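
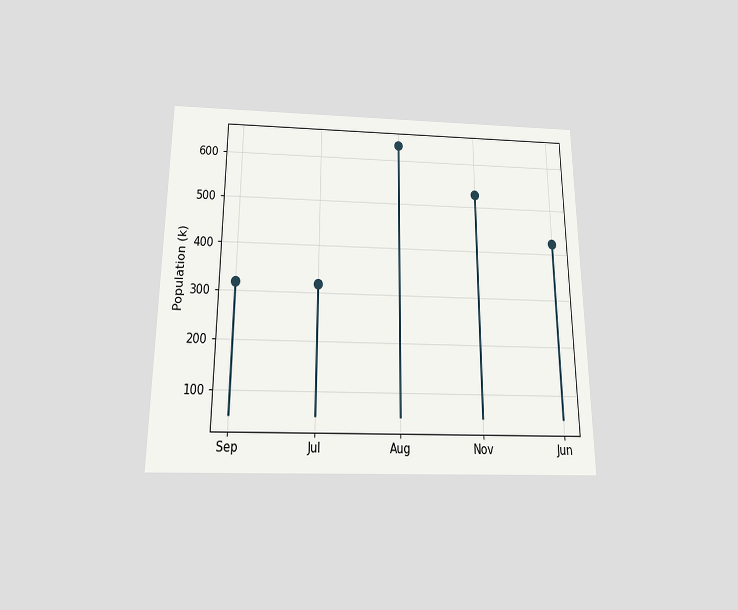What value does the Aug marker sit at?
The chart is viewed slightly from below. The Aug marker sits at 636k.

636k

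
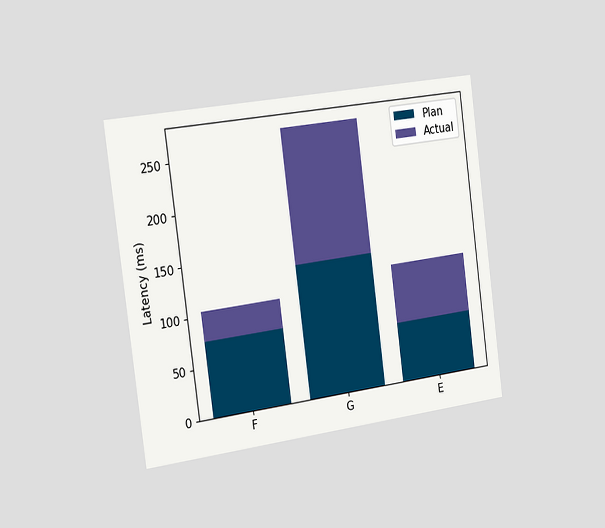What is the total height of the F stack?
105ms

The chart is tilted about 7° counter-clockwise and viewed slightly from the left. The F stack's top reaches 105ms on the y-axis.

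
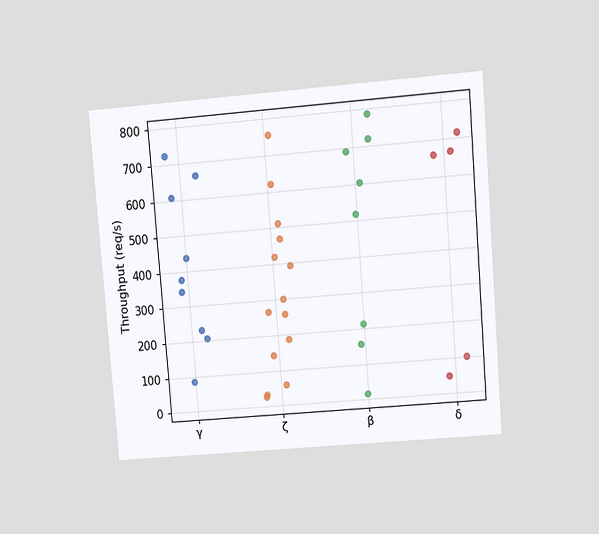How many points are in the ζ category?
14

The chart is tilted about 5° counter-clockwise and viewed at a slight angle. Counting the markers in the ζ column gives 14.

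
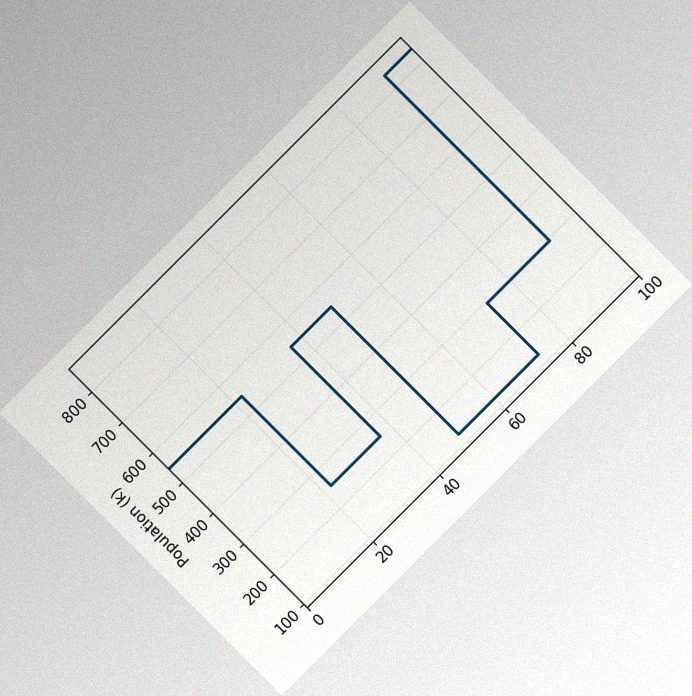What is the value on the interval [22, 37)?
252k

The chart is tilted about 45° counter-clockwise, with some photo noise. On [22, 37) the step sits at 252k.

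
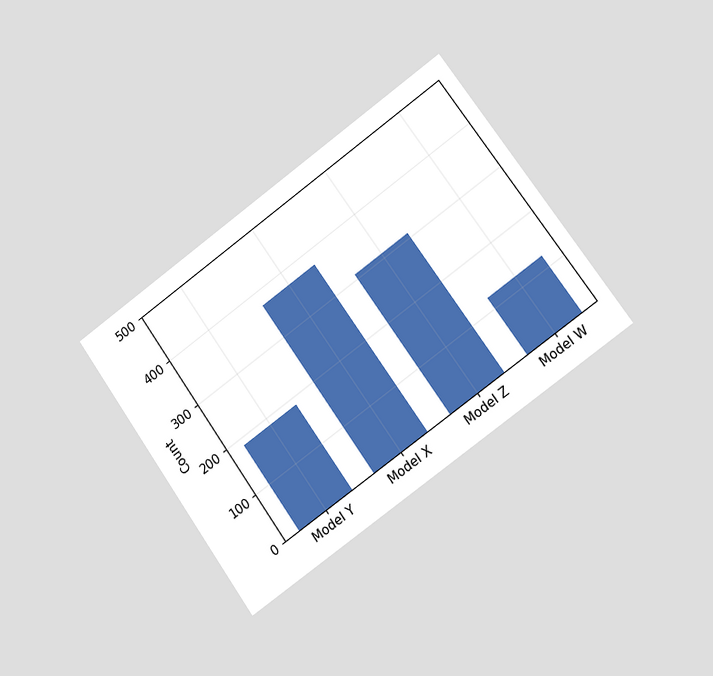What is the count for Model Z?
The chart is tilted about 35° counter-clockwise and viewed slightly from the right. Reading along the chart's y-axis, the Model Z bar reaches 310.

310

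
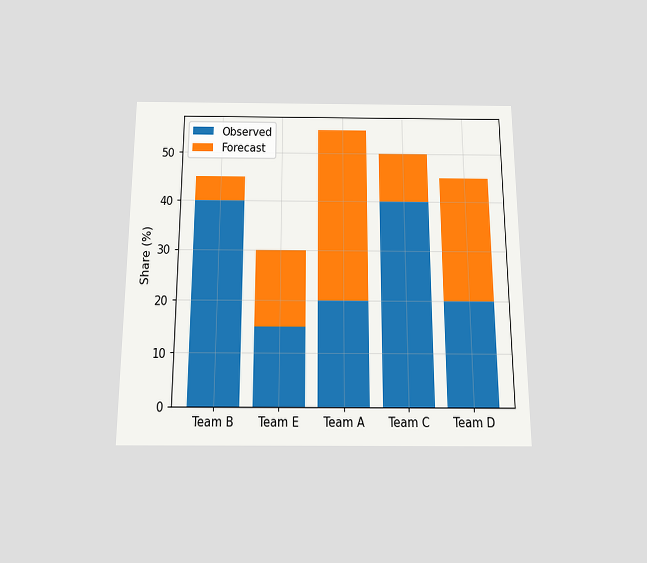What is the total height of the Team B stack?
The chart is viewed slightly from below. The Team B stack's top reaches 45% on the y-axis.

45%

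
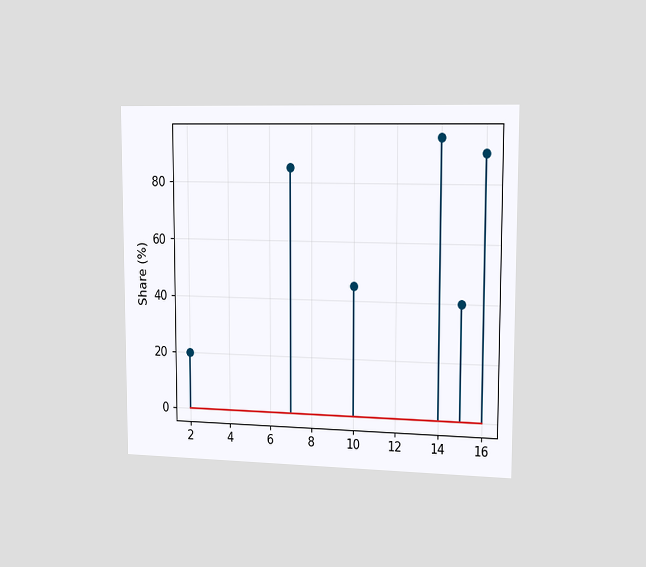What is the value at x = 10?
The chart is viewed slightly from the right. The stem at x=10 reaches 45%.

45%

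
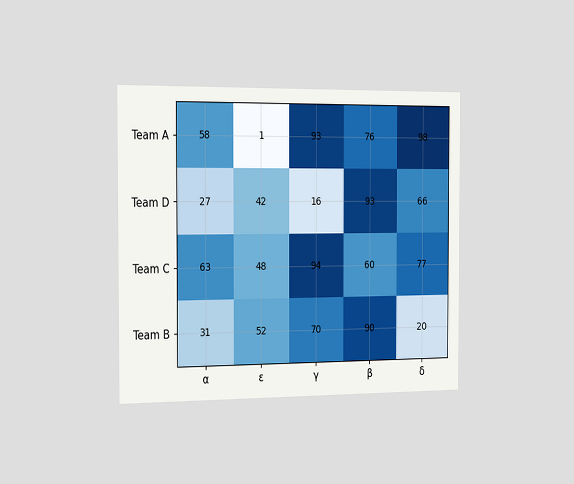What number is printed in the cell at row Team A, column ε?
The chart is viewed slightly from the left. The (Team A, ε) cell reads 1.

1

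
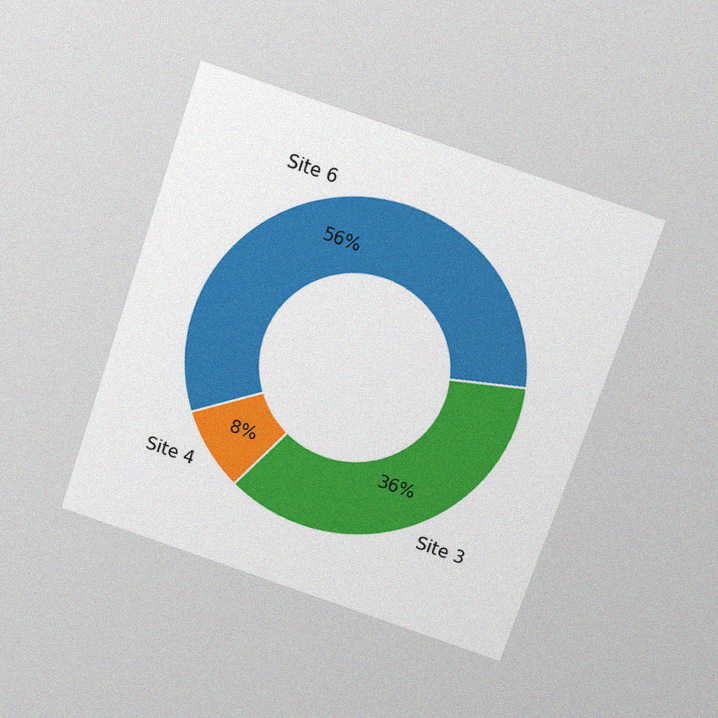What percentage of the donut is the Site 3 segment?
36%

The chart is tilted about 19° clockwise and viewed slightly from above, with some photo noise. The Site 3 segment takes up 36% of the ring.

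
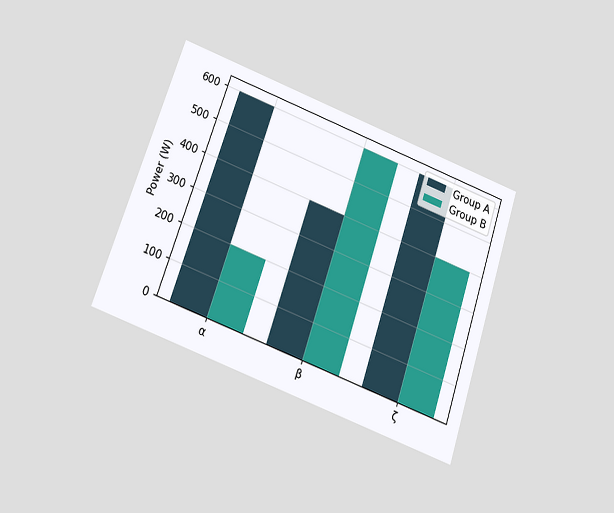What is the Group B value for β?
The chart is tilted about 19° clockwise and viewed slightly from below. The Group B bar at β reaches 600W on the y-axis.

600W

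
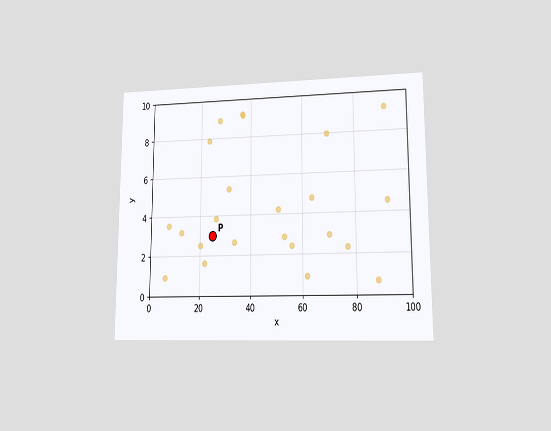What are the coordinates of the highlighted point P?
(25, 3)

The chart is viewed at a slight angle. Following the gridlines from P to each axis, P sits at (25, 3).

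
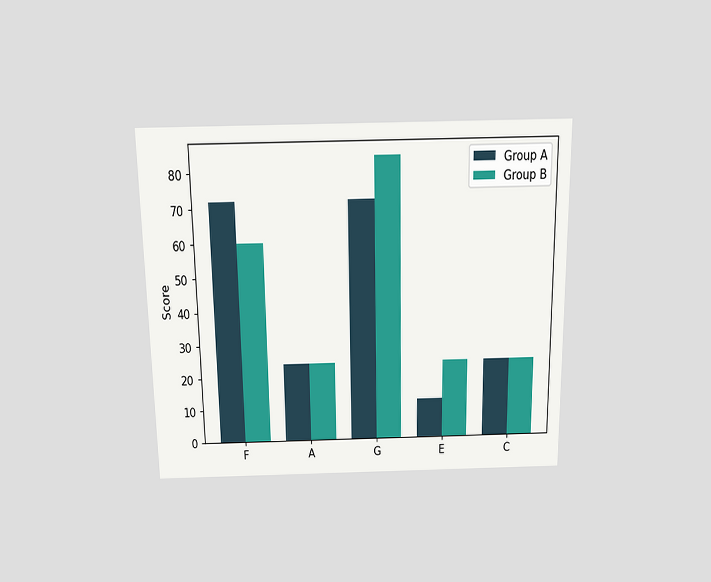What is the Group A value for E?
The chart is viewed slightly from above. The Group A bar at E reaches 12 on the y-axis.

12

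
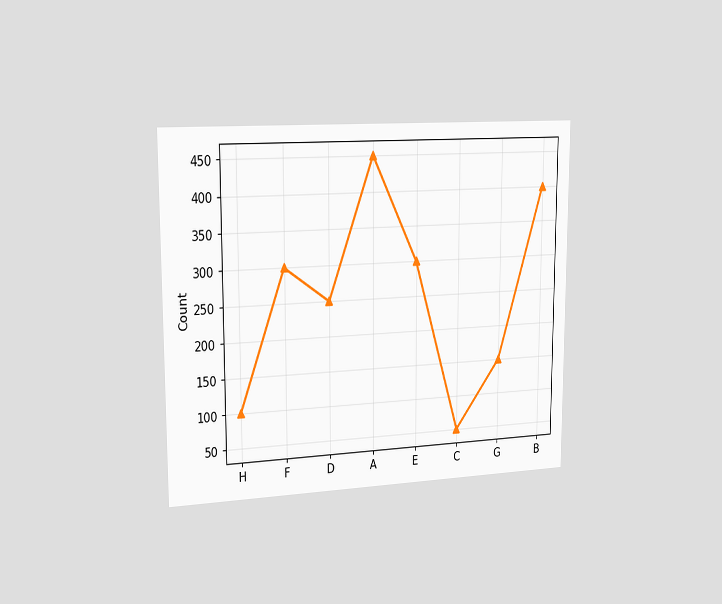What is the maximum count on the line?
The chart is viewed slightly from the left. The highest point is at A, and reading across to the y-axis gives 450.

450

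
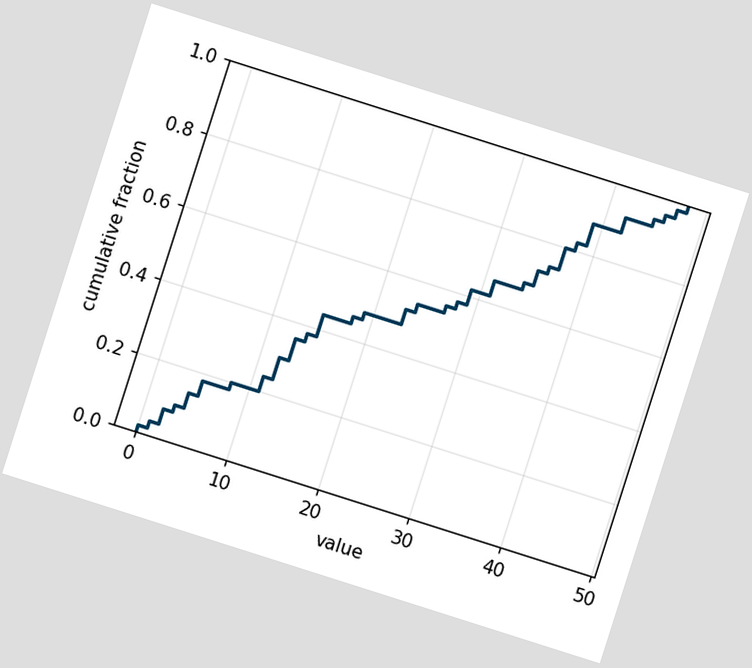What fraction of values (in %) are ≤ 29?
62%

The chart is tilted about 18° clockwise. At x=29 the ECDF step is at 62%.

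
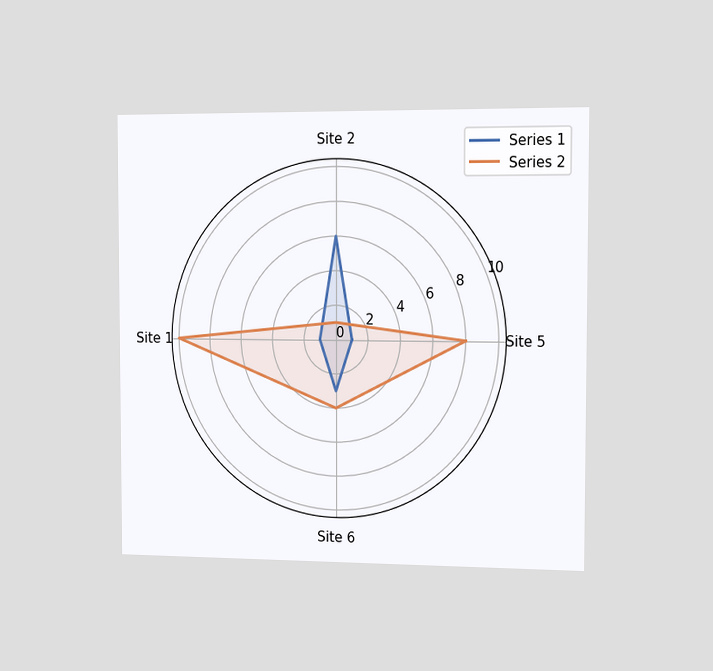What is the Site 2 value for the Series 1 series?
The chart is viewed slightly from the right. On the Site 2 axis, Series 1 reaches 6.

6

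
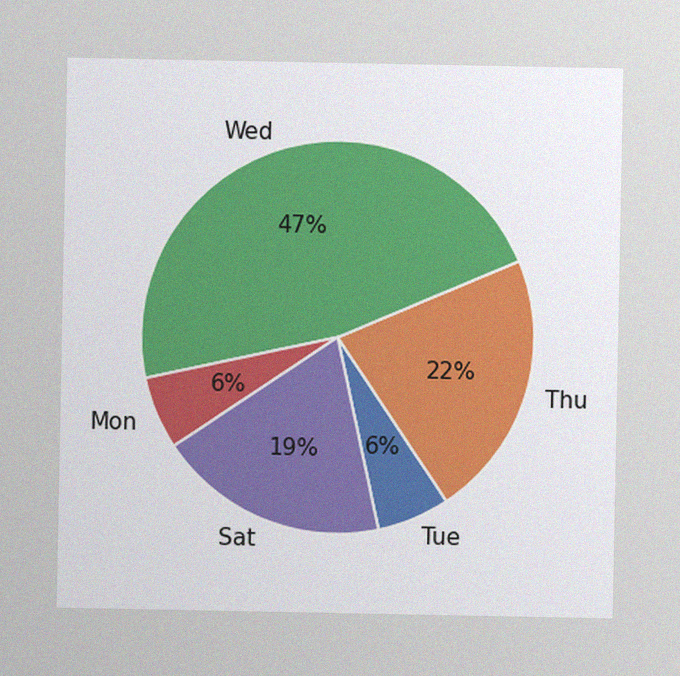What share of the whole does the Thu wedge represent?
22%

The image has some photo noise and uneven lighting. The Thu slice takes up 22% of the pie.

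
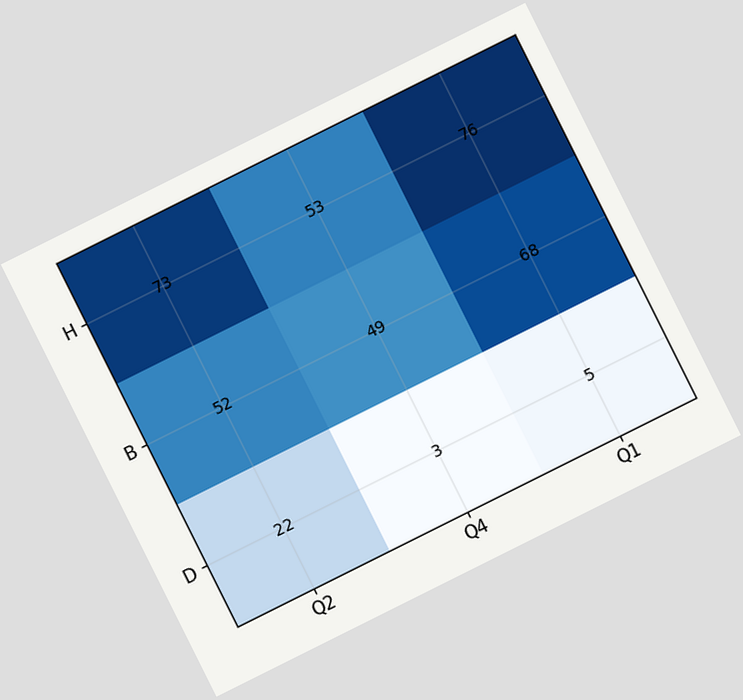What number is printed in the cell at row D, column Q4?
3

The chart is tilted about 27° counter-clockwise. The (D, Q4) cell reads 3.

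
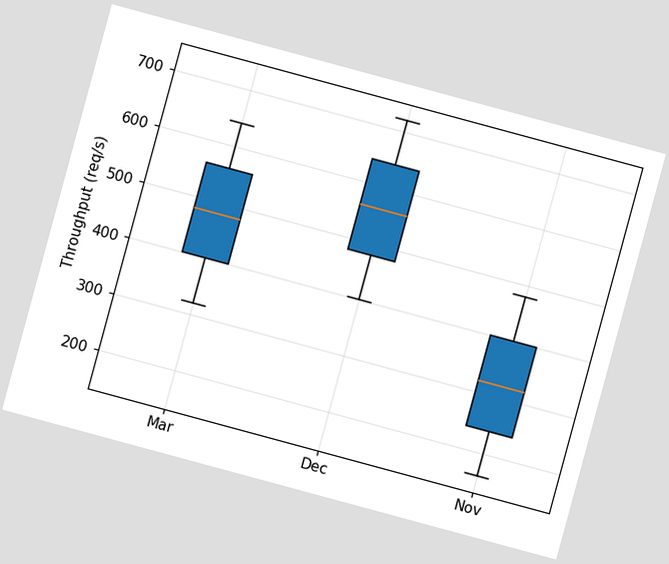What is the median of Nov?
The chart is tilted about 15° clockwise. The median line in the Nov box sits at 320req/s.

320req/s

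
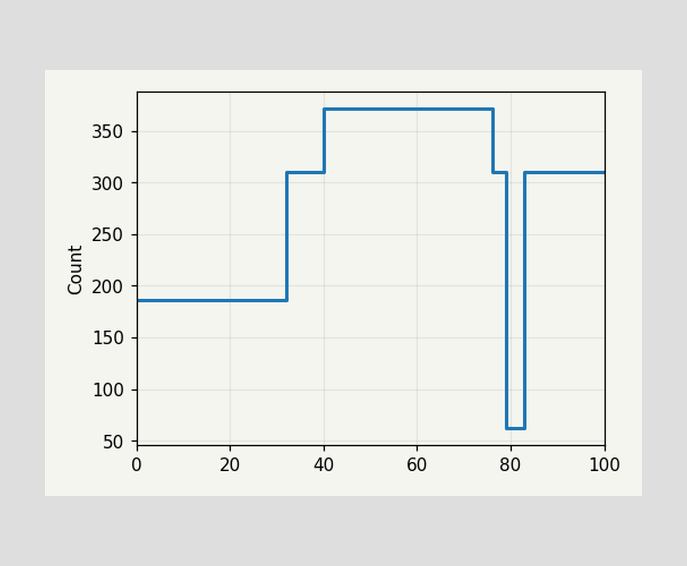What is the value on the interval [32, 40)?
On [32, 40) the step sits at 310.

310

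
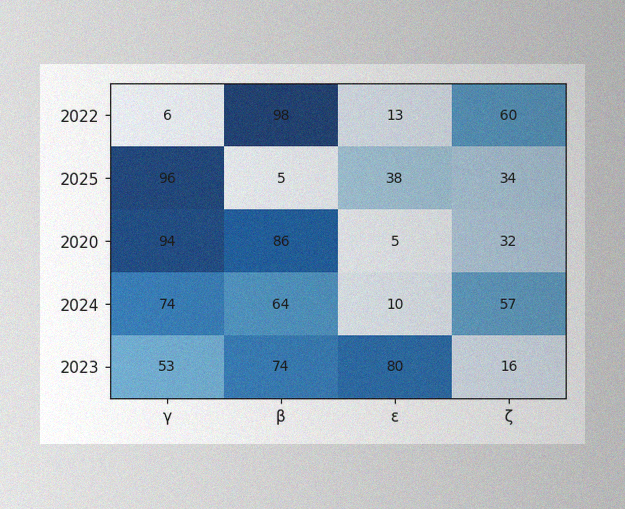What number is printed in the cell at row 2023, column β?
74

The image has some photo noise and uneven lighting. The (2023, β) cell reads 74.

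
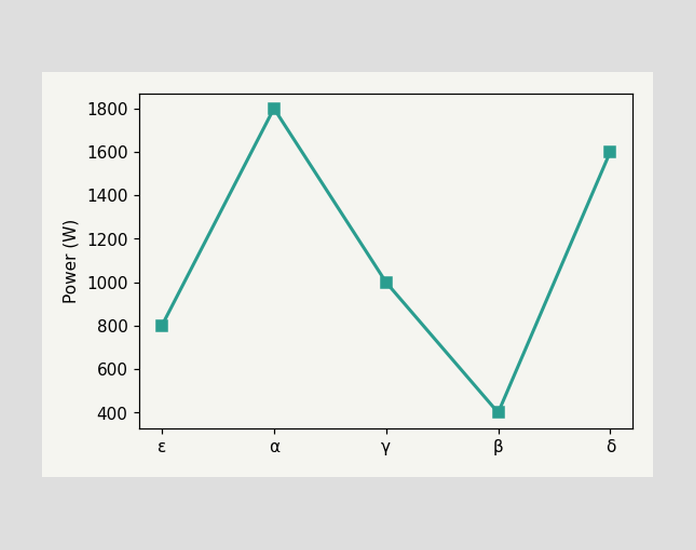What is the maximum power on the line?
1800W

The highest point is at α, and reading across to the y-axis gives 1800W.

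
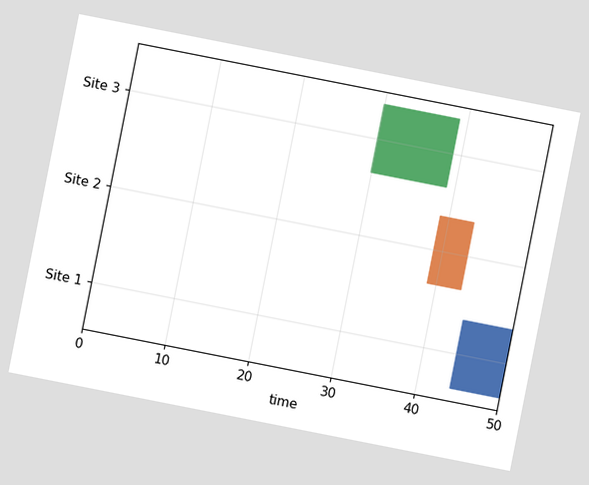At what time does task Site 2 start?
The chart is tilted about 11° clockwise. The Site 2 bar begins at t=39.

39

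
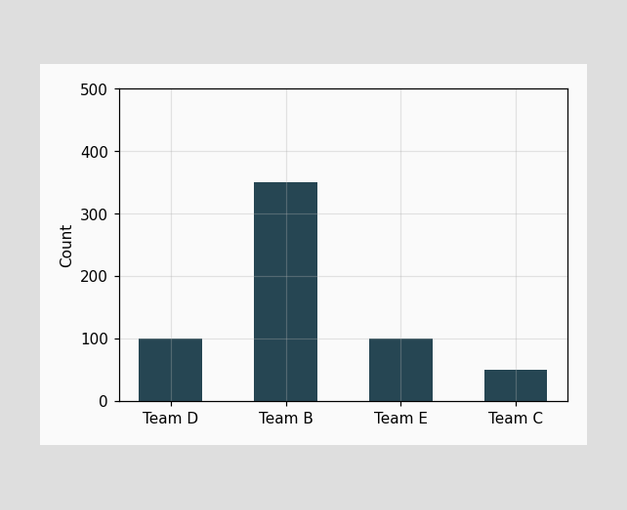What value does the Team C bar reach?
50

Reading along the chart's y-axis, the Team C bar reaches 50.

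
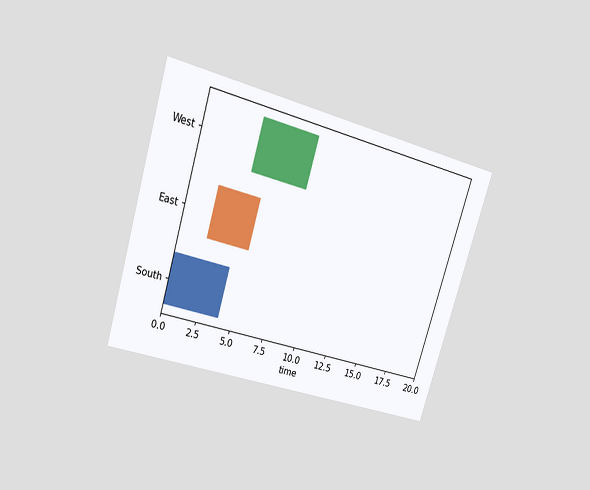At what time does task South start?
0

The chart is tilted about 17° clockwise and viewed at a slight angle. The South bar begins at t=0.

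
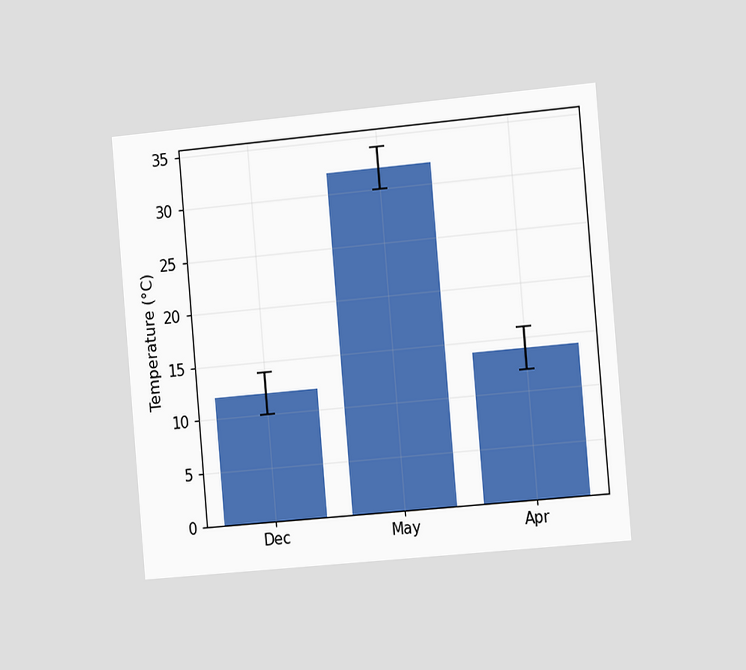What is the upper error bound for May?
34°C

The chart is tilted about 5° counter-clockwise and viewed slightly from the right. The May bar's upper whisker reaches 34°C.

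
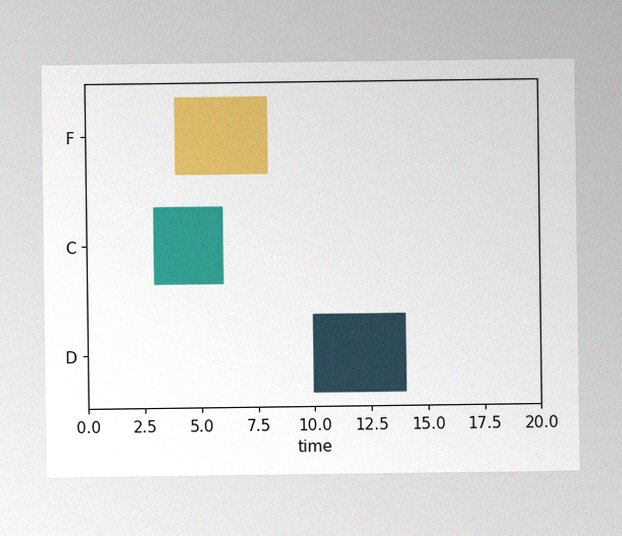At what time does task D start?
The image has some photo noise and uneven lighting. The D bar begins at t=10.

10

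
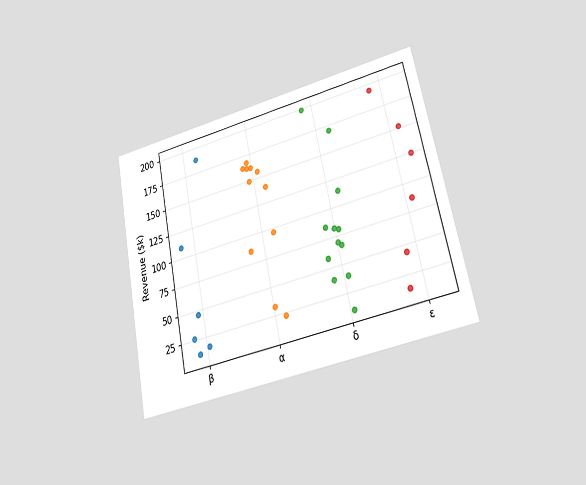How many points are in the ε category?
6

The chart is tilted about 12° counter-clockwise and viewed at a slight angle. Counting the markers in the ε column gives 6.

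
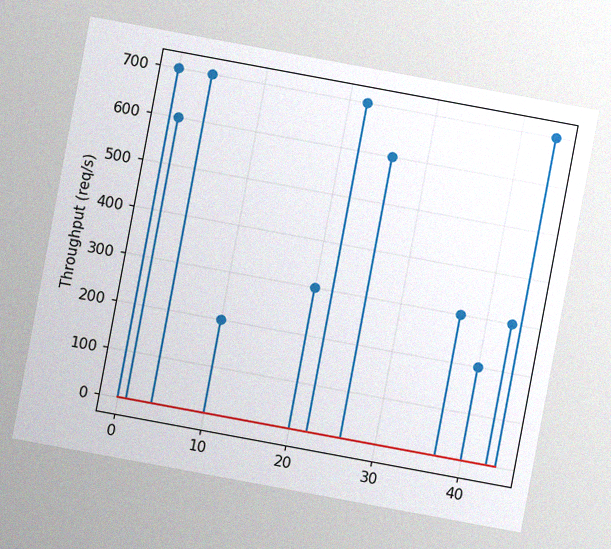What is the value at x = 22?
700req/s

The chart is tilted about 11° clockwise, with some photo noise. The stem at x=22 reaches 700req/s.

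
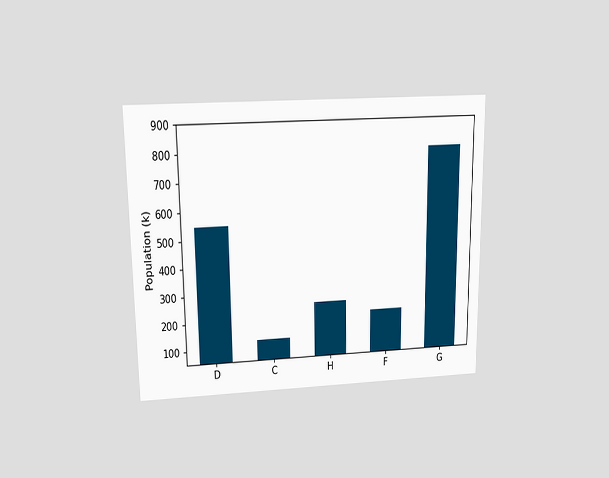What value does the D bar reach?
The chart is viewed slightly from above. Reading along the chart's y-axis, the D bar reaches 546k.

546k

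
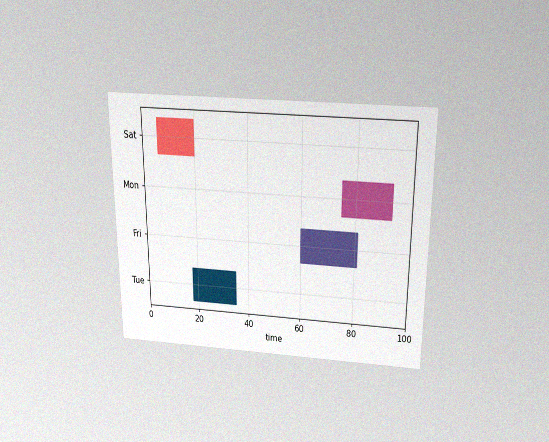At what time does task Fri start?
60

The chart is viewed slightly from above, with some photo noise. The Fri bar begins at t=60.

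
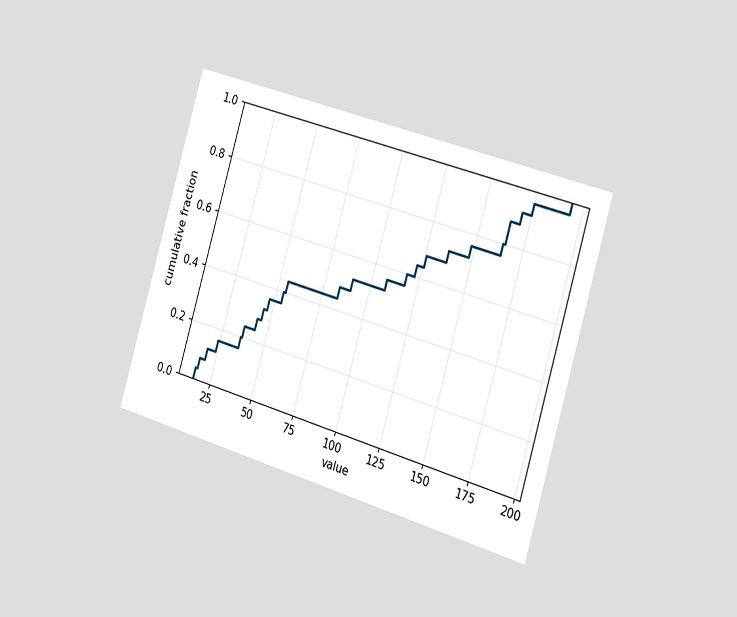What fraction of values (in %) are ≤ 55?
44%

The chart is tilted about 17° clockwise and viewed slightly from the right. At x=55 the ECDF step is at 44%.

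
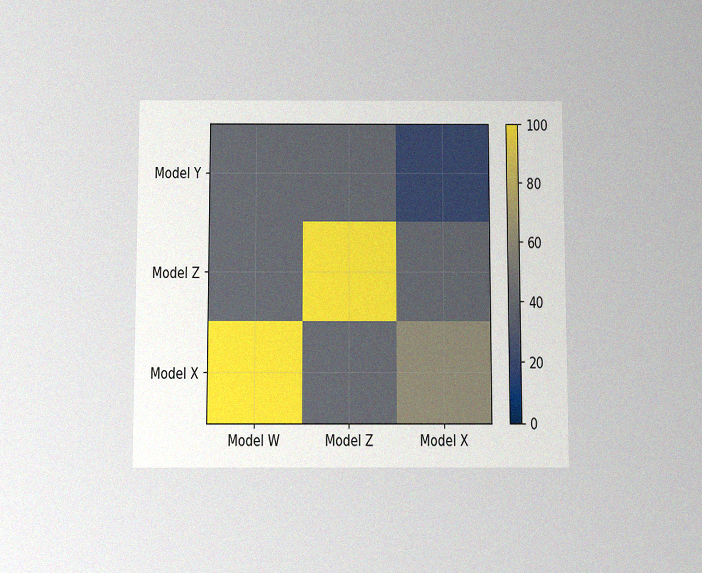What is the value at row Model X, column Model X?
The chart is viewed slightly from below, with some photo noise. Matching cell (Model X, Model X) against the colorbar gives 60.

60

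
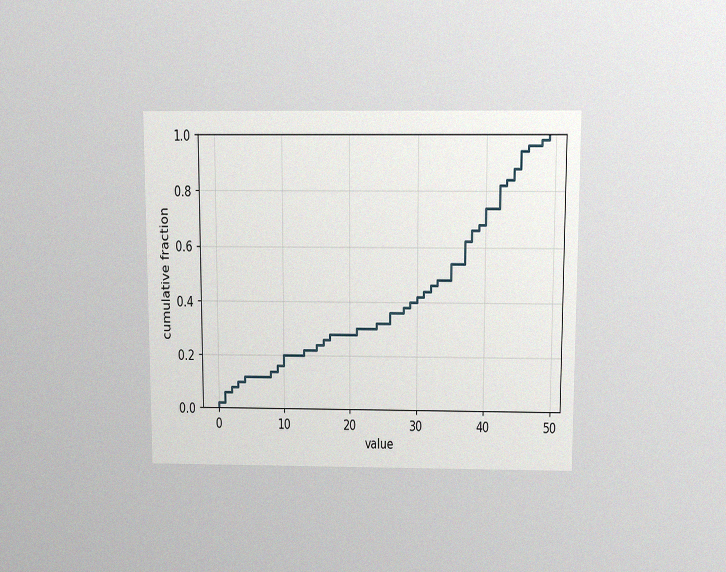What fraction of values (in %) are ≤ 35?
The chart is viewed slightly from above, with some photo noise. At x=35 the ECDF step is at 54%.

54%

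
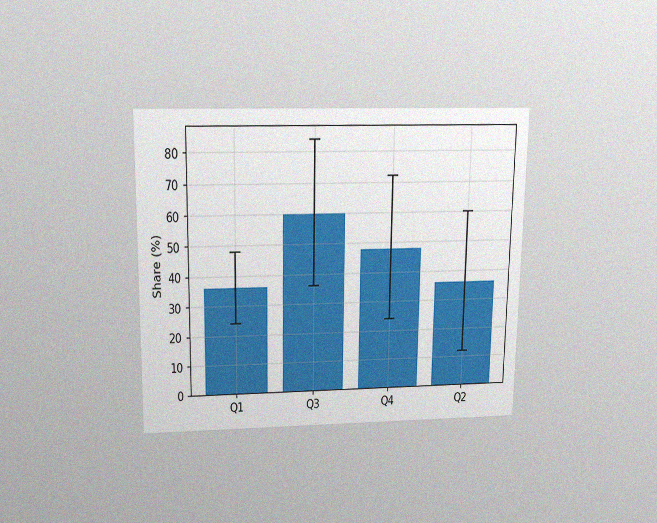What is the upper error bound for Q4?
72%

The chart is viewed slightly from above, with some photo noise. The Q4 bar's upper whisker reaches 72%.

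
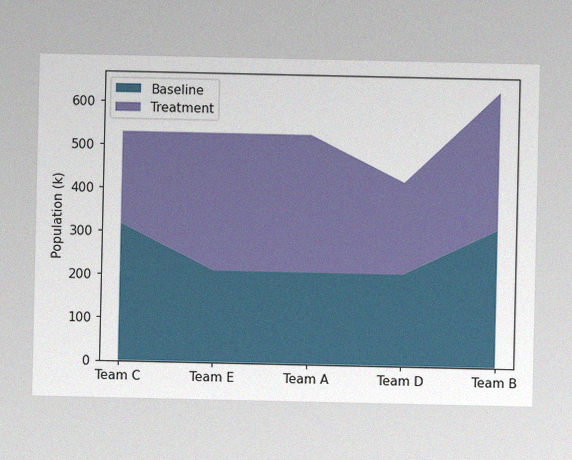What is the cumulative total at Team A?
530k

The image has some photo noise and uneven lighting. The stacked total at Team A reaches 530k.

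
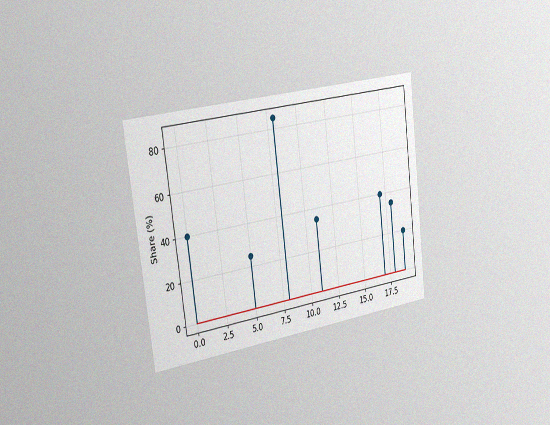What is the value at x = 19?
20%

The chart is tilted about 7° counter-clockwise and viewed slightly from the left, with some photo noise. The stem at x=19 reaches 20%.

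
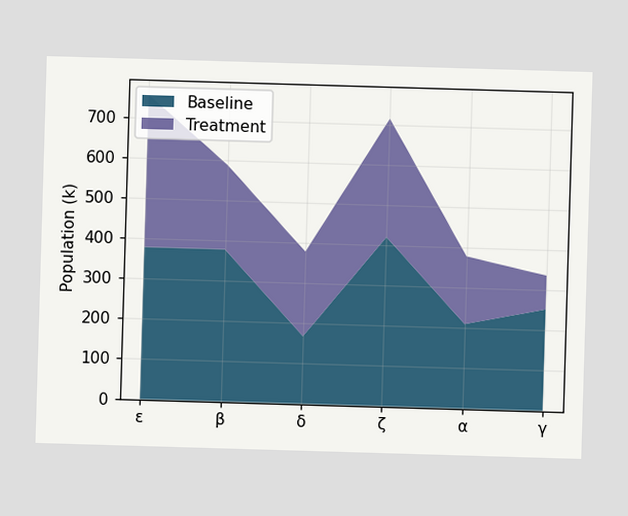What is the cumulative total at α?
The stacked total at α reaches 378k.

378k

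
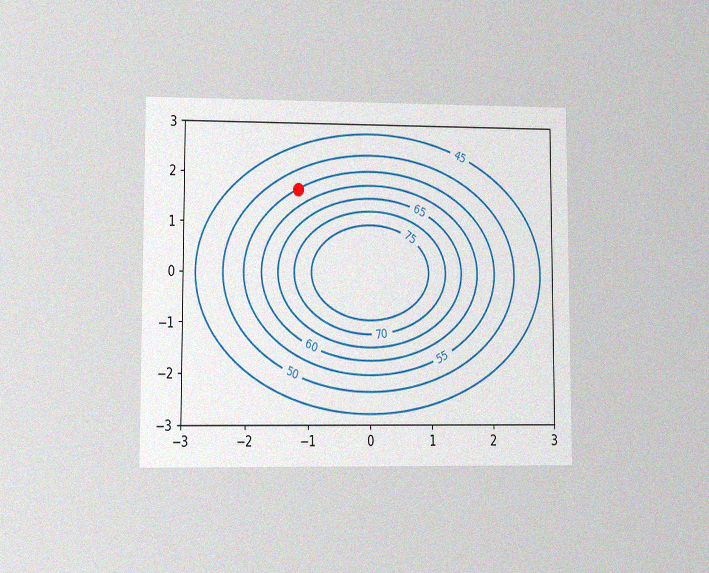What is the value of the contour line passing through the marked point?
The chart is viewed at a slight angle, with some photo noise. The marked point sits on the contour labelled 55.

55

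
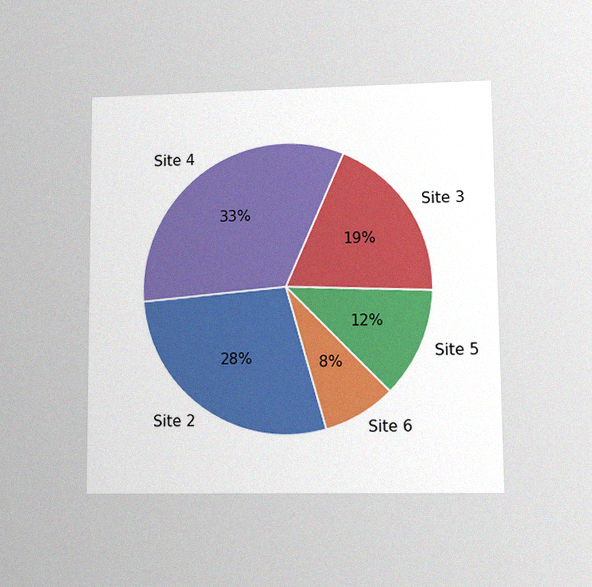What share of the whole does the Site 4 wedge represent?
The chart is viewed at a slight angle, with some photo noise. The Site 4 slice takes up 33% of the pie.

33%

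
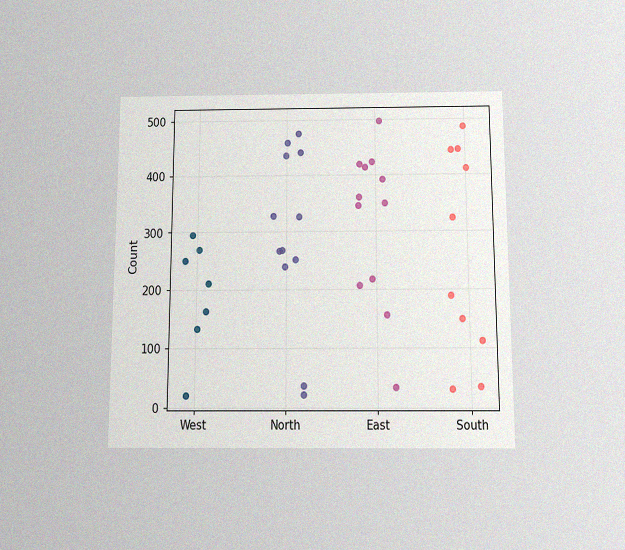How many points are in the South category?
10

The chart is viewed slightly from below, with some photo noise. Counting the markers in the South column gives 10.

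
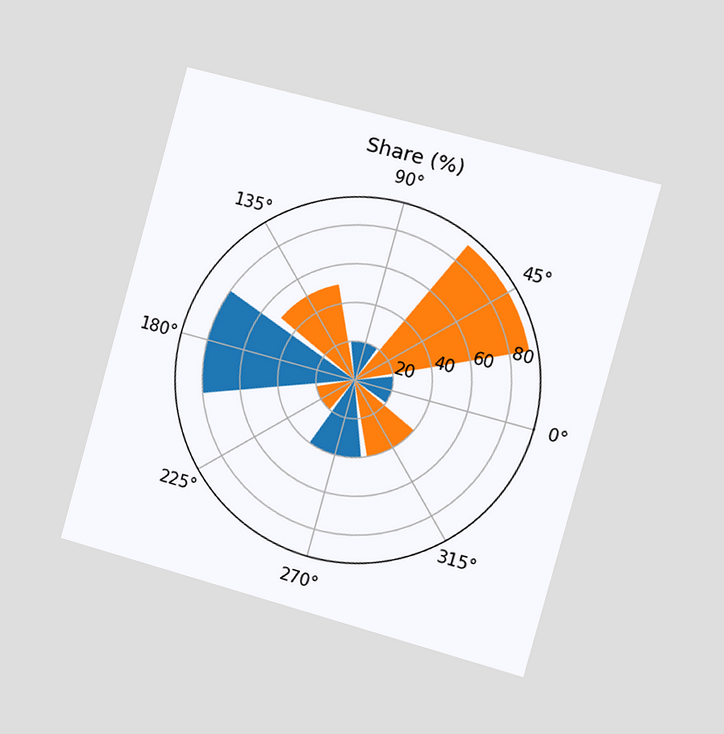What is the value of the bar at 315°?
The chart is tilted about 15° clockwise and viewed slightly from the right. The bar at 315° reaches 40% on the radial axis.

40%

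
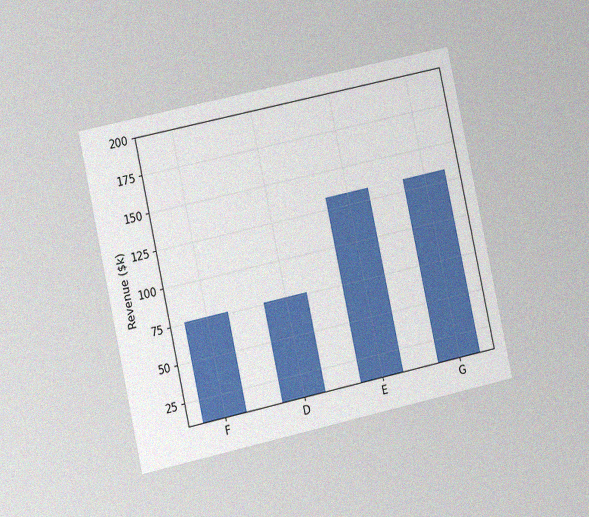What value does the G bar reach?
$133k

The chart is tilted about 12° counter-clockwise and viewed slightly from the left, with some photo noise. Reading along the chart's y-axis, the G bar reaches $133k.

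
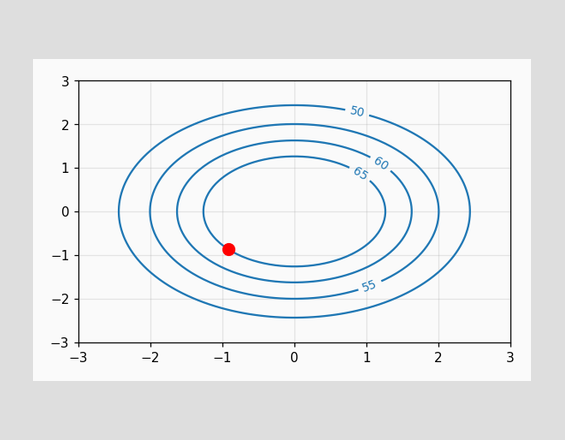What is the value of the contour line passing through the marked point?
The marked point sits on the contour labelled 65.

65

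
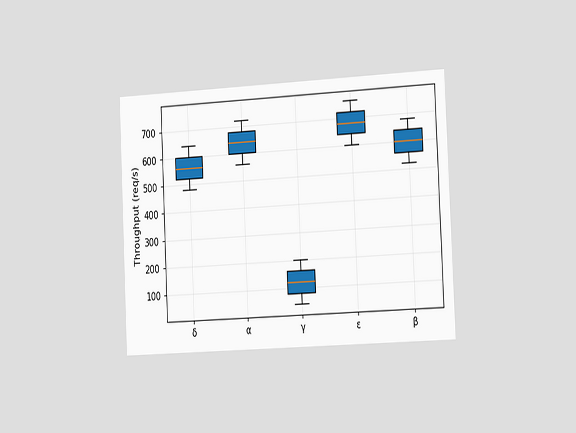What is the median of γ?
120req/s

The chart is tilted about 3° counter-clockwise and viewed slightly from the right. The median line in the γ box sits at 120req/s.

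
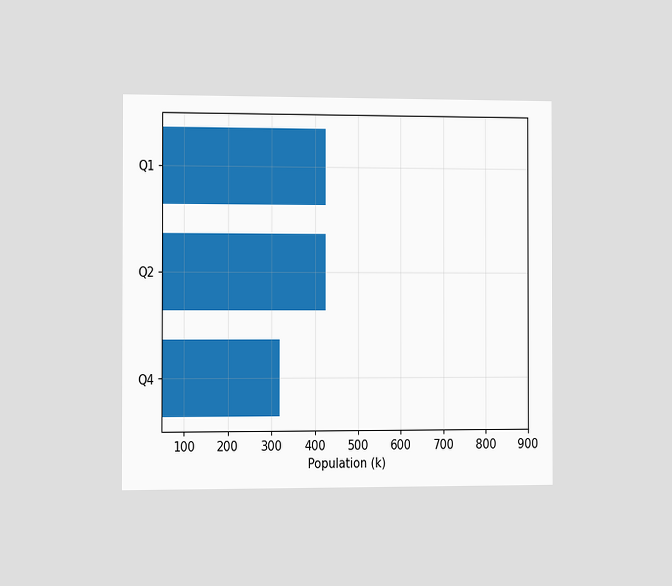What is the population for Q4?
The chart is viewed slightly from the left. Reading along the chart's x-axis, the Q4 bar reaches 318k.

318k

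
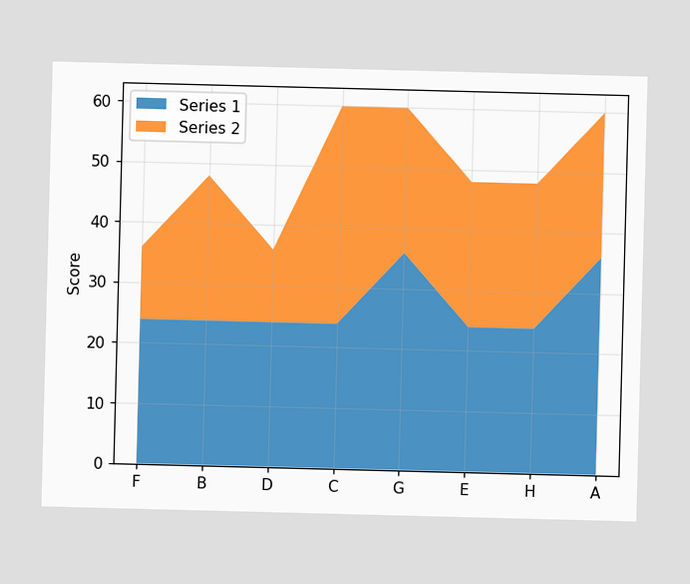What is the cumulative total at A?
The stacked total at A reaches 60.

60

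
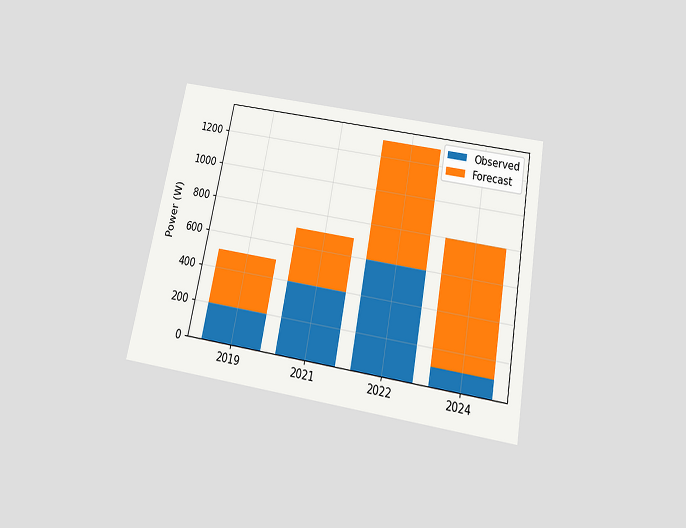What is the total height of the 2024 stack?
The chart is tilted about 11° clockwise and viewed slightly from below. The 2024 stack's top reaches 800W on the y-axis.

800W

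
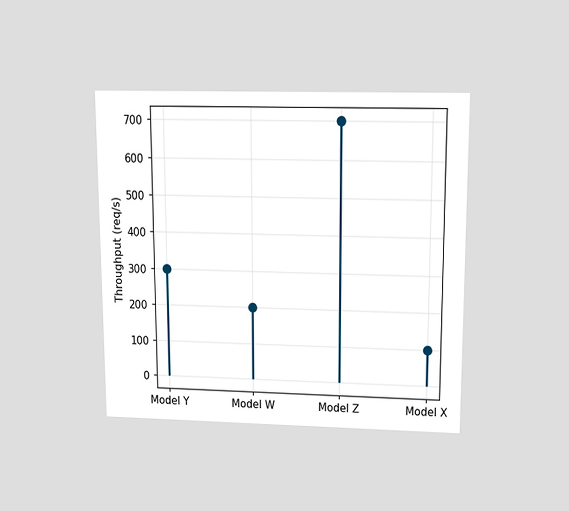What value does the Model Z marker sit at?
The chart is viewed slightly from above. The Model Z marker sits at 700req/s.

700req/s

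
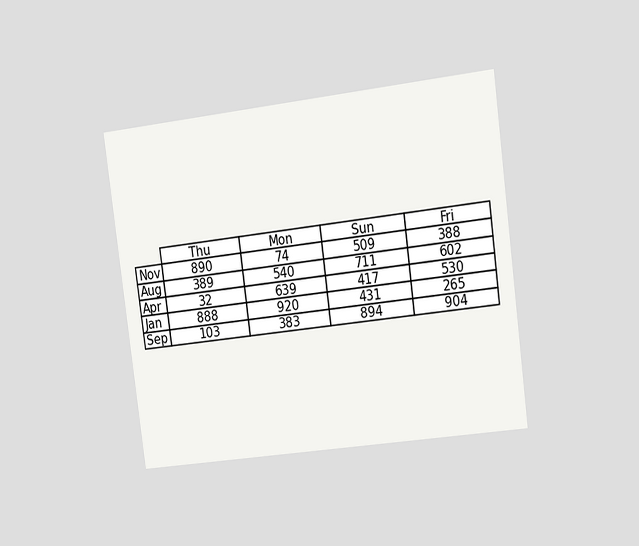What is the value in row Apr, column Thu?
32

The chart is tilted about 7° counter-clockwise and viewed slightly from the right. The (Apr, Thu) cell reads 32.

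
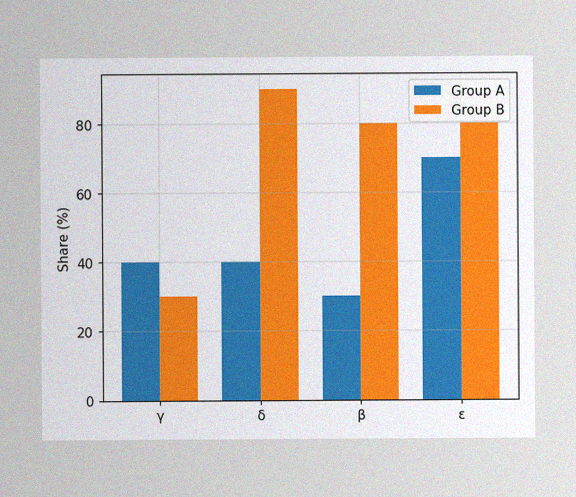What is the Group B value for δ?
The image has some photo noise and uneven lighting. The Group B bar at δ reaches 90% on the y-axis.

90%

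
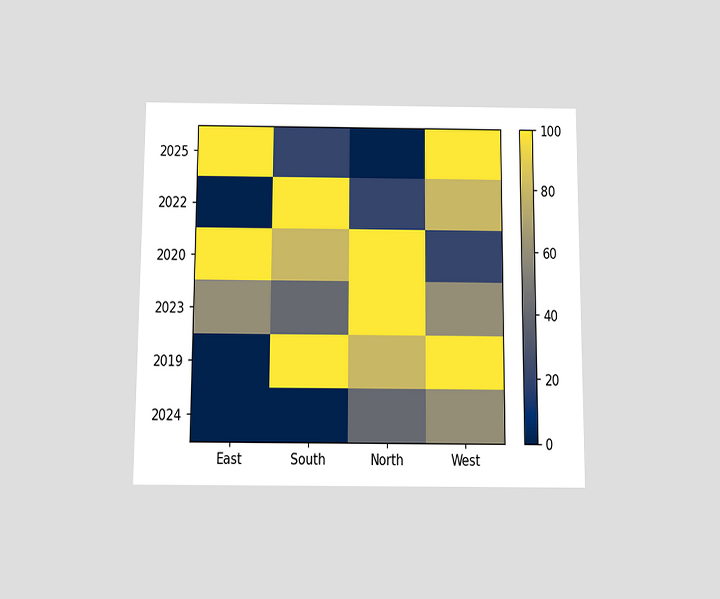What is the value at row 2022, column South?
The chart is viewed slightly from below. Matching cell (2022, South) against the colorbar gives 100.

100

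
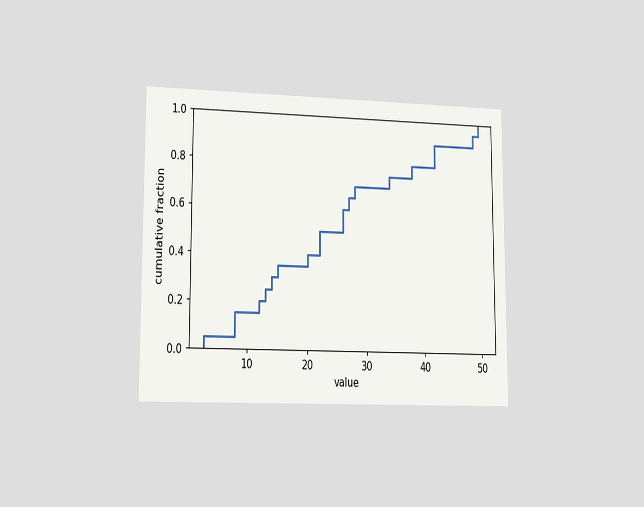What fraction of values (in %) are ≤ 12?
20%

The chart is viewed slightly from the left. At x=12 the ECDF step is at 20%.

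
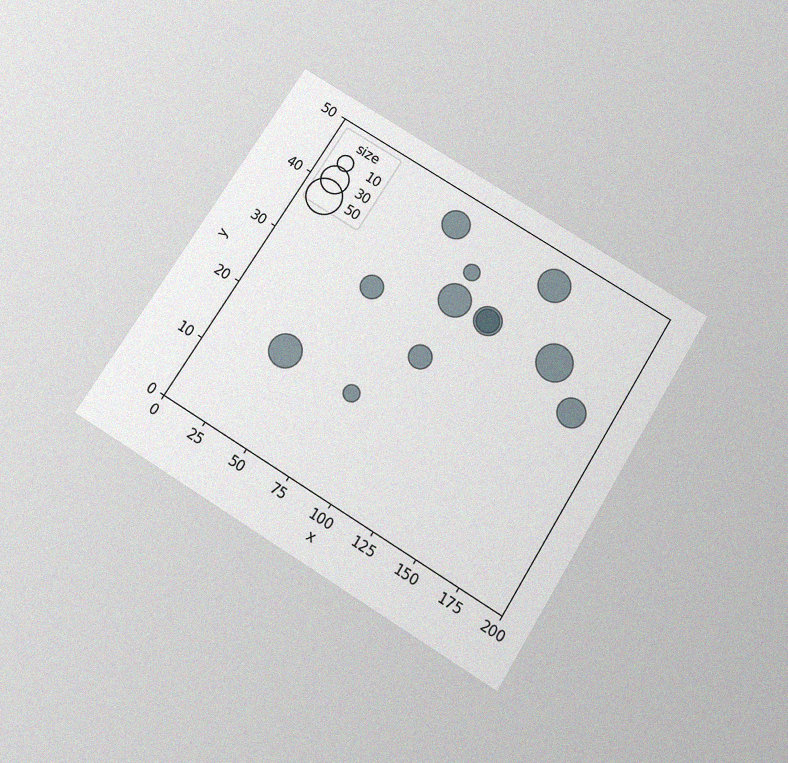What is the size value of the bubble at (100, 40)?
10

The chart is tilted about 32° clockwise and viewed slightly from below, with some photo noise. Matching the bubble at (100, 40) against the size legend gives 10.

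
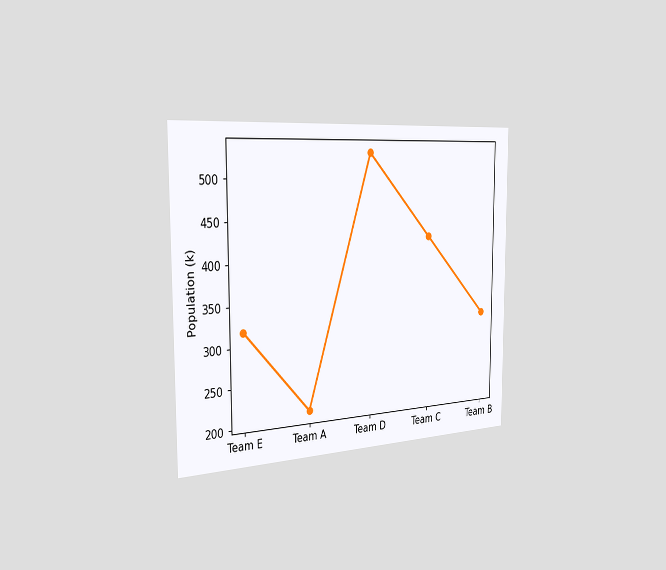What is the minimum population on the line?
212k

The chart is viewed slightly from the left. The lowest point is at Team A, and reading across to the y-axis gives 212k.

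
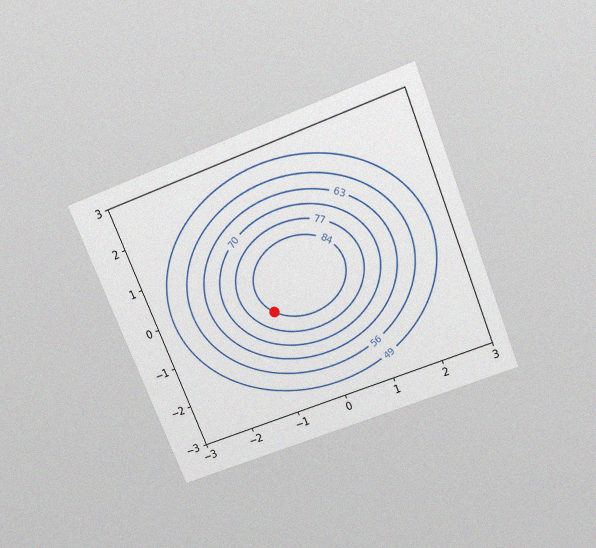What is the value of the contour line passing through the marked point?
84

The chart is tilted about 22° counter-clockwise and viewed slightly from above, with some photo noise. The marked point sits on the contour labelled 84.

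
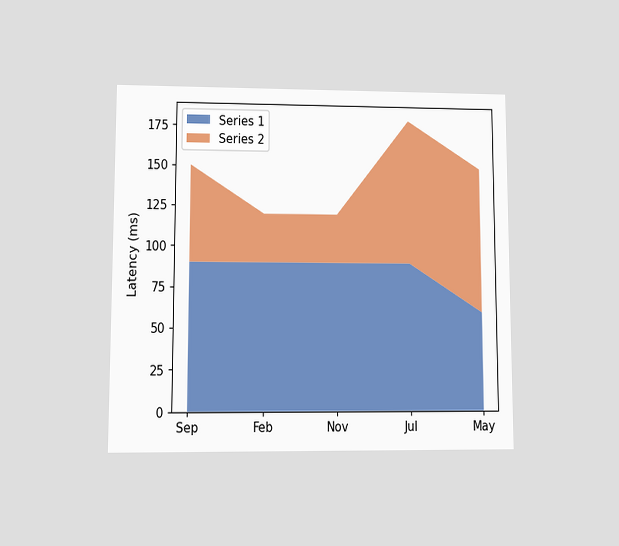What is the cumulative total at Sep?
The chart is viewed at a slight angle. The stacked total at Sep reaches 150ms.

150ms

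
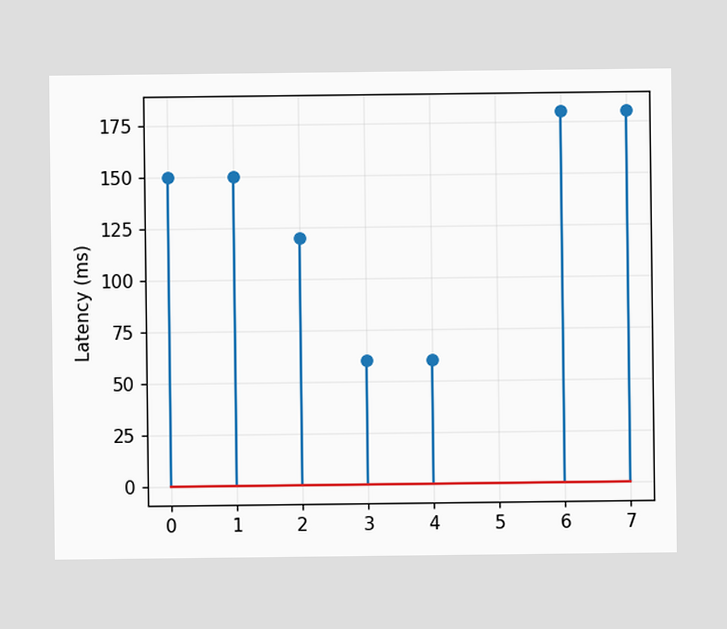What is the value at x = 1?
150ms

The stem at x=1 reaches 150ms.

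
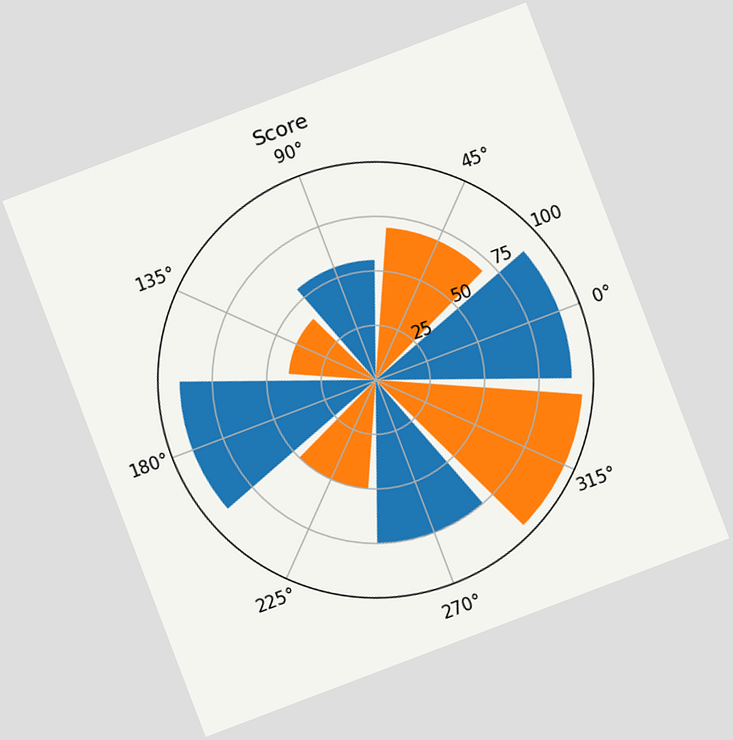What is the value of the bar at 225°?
50

The chart is tilted about 21° counter-clockwise. The bar at 225° reaches 50 on the radial axis.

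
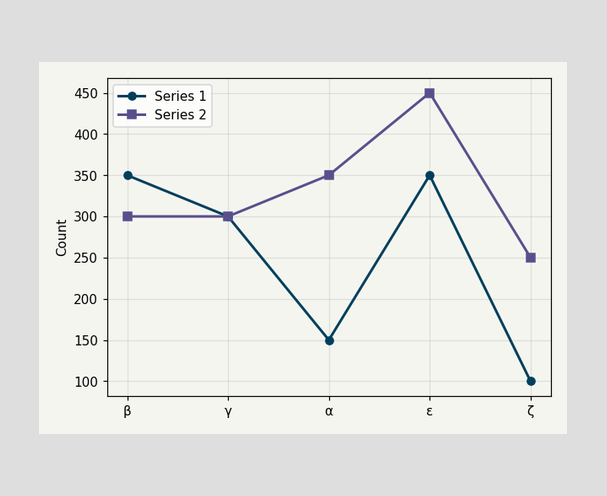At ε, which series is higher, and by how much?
Series 2, by 100

At ε, Series 2 sits above the other line by 100.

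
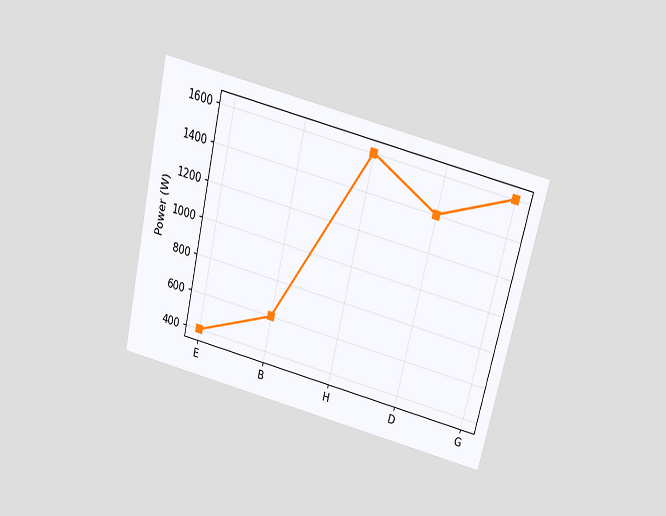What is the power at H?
1600W

The chart is tilted about 13° clockwise and viewed slightly from above. At H, the line is at 1600W.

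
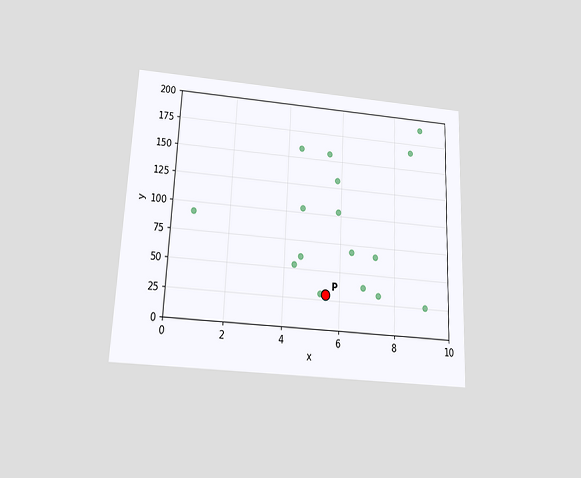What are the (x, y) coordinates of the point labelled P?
(5.5, 30)

The chart is tilted about 3° clockwise and viewed slightly from below. Following the gridlines from P to each axis, P sits at (5.5, 30).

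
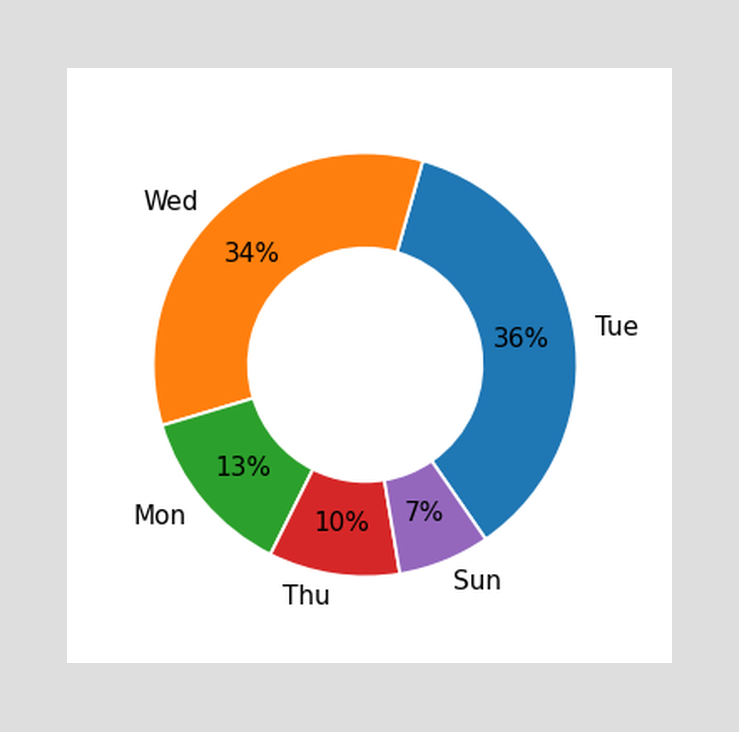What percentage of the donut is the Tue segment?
36%

The Tue segment takes up 36% of the ring.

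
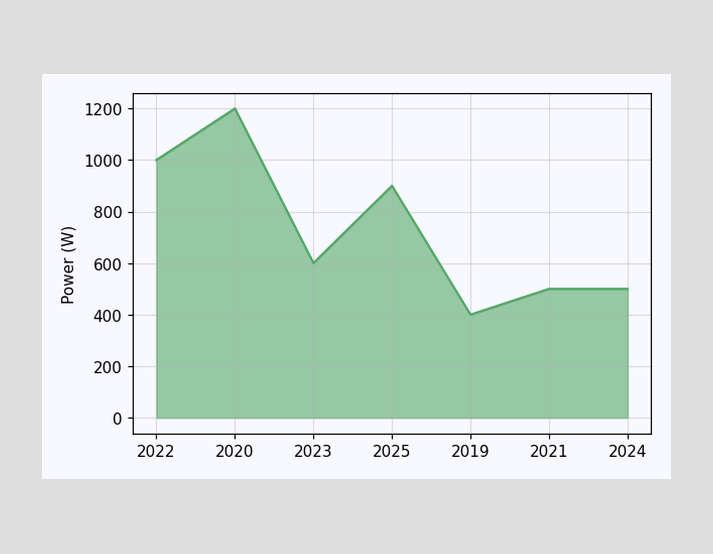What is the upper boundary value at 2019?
400W

At 2019 the upper boundary is at 400W.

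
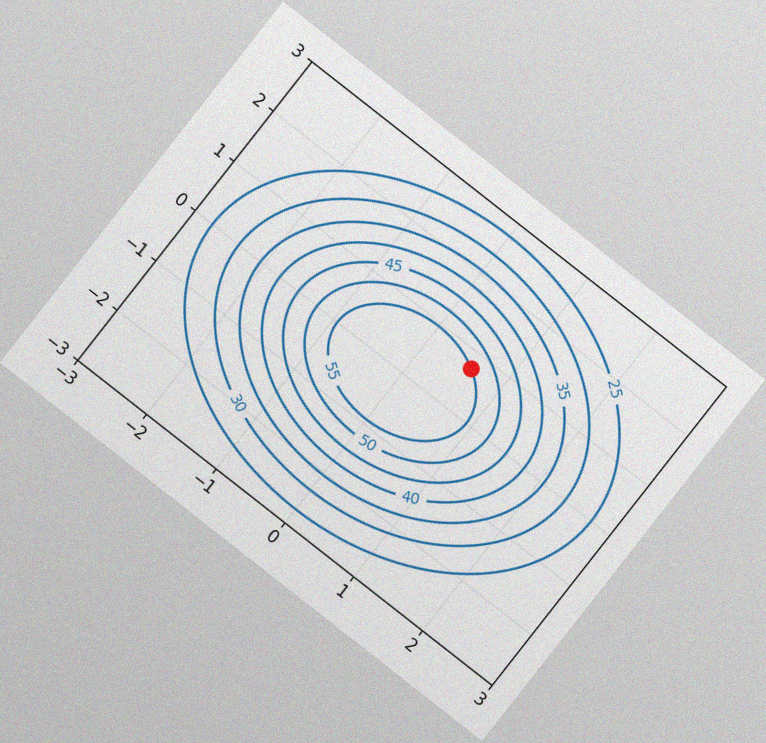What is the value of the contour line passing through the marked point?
55

The chart is tilted about 38° clockwise, with some photo noise. The marked point sits on the contour labelled 55.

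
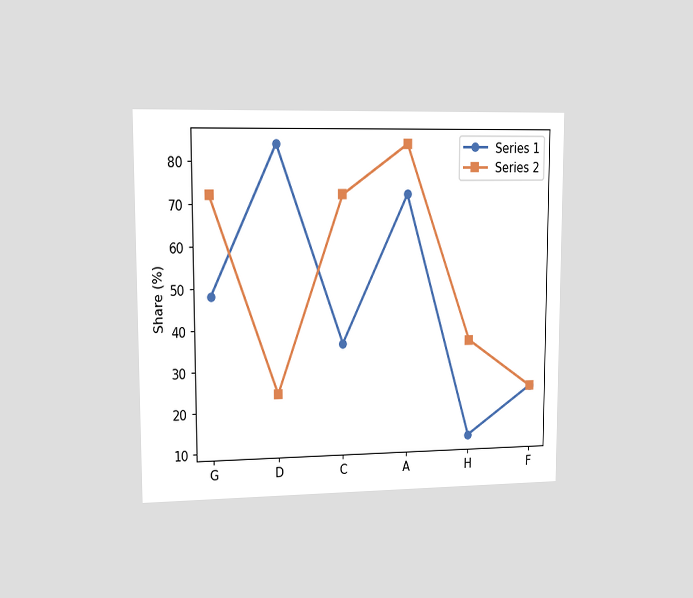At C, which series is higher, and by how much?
Series 2, by 36%

The chart is viewed slightly from the left. At C, Series 2 sits above the other line by 36%.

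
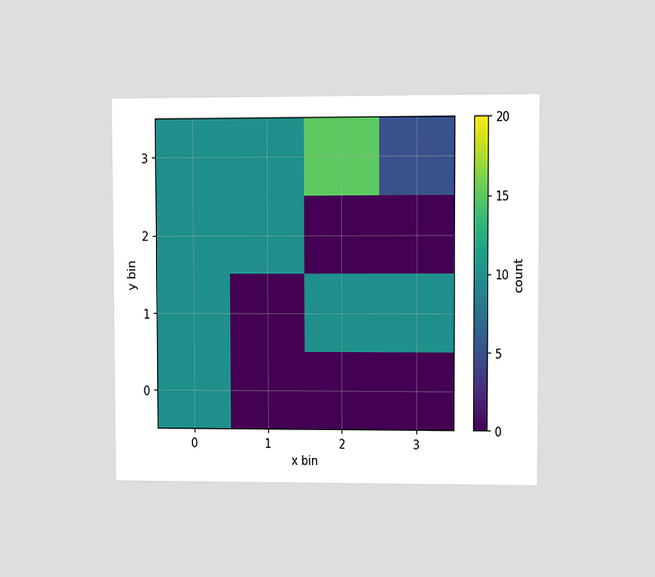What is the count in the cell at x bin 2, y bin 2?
0

The chart is viewed at a slight angle. Matching the cell (2, 2) against the colorbar gives 0.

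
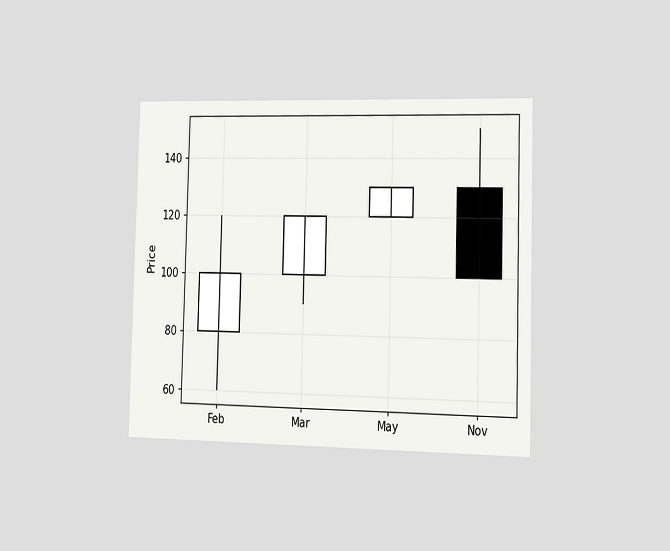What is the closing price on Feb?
100

The chart is viewed slightly from the right. The Feb candle closes at 100.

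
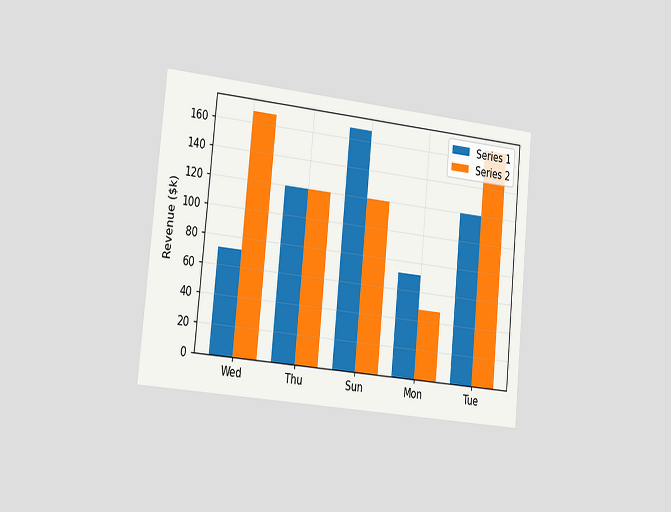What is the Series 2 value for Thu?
$120k

The chart is tilted about 6° clockwise and viewed slightly from the left. The Series 2 bar at Thu reaches $120k on the y-axis.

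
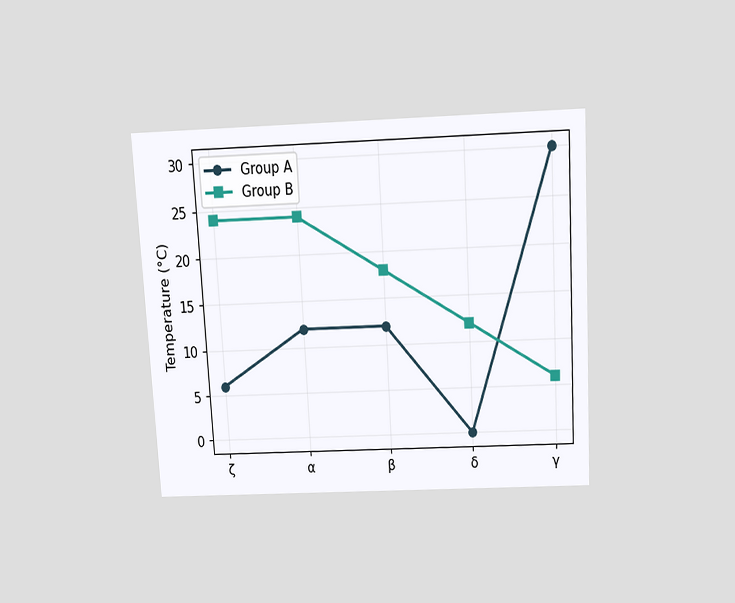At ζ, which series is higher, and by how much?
The chart is tilted about 3° counter-clockwise and viewed slightly from above. At ζ, Group B sits above the other line by 18°C.

Group B, by 18°C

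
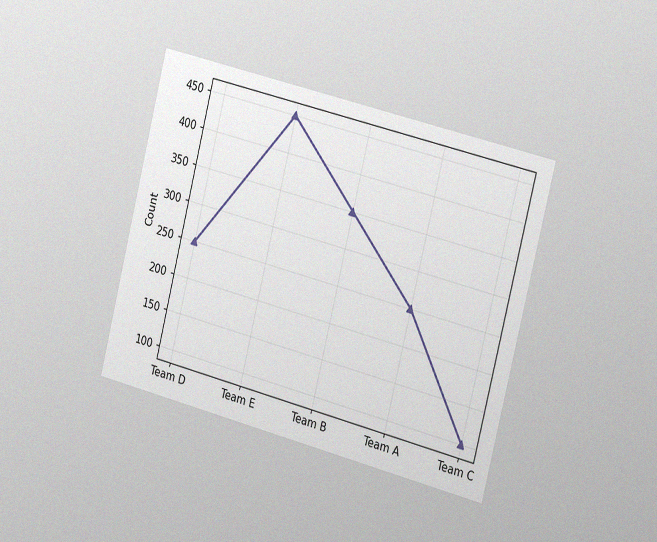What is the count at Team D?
The chart is tilted about 14° clockwise and viewed slightly from the right, with some photo noise. At Team D, the line is at 250.

250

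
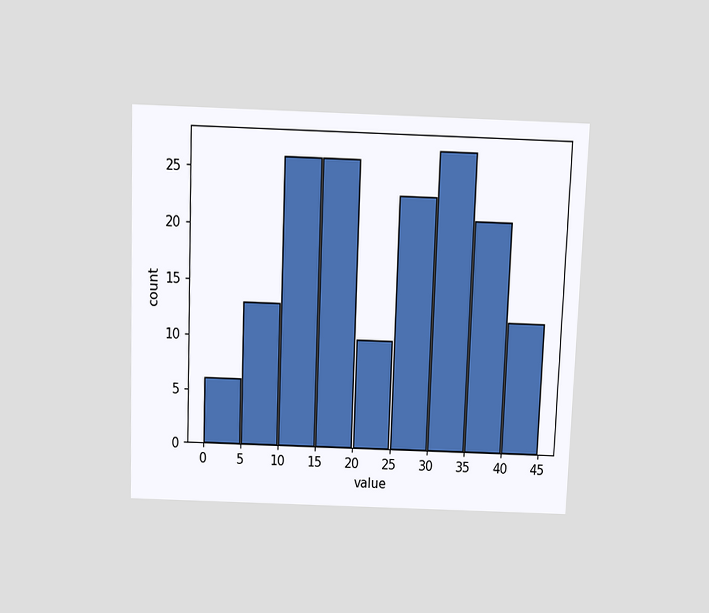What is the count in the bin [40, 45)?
12

The chart is tilted about 2° clockwise and viewed slightly from above. The [40, 45) bin has height 12.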